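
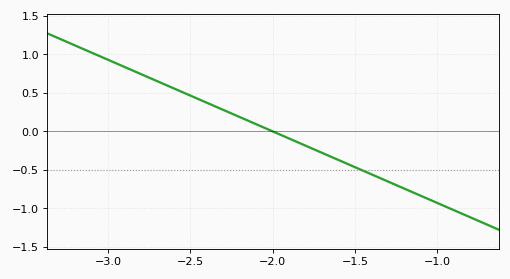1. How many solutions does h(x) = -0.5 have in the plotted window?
1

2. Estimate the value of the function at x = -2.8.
0.75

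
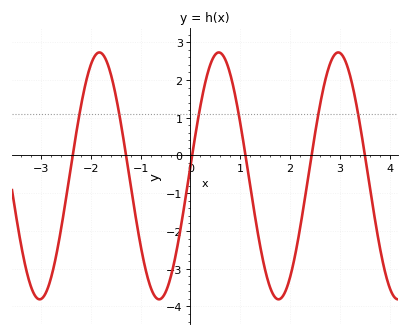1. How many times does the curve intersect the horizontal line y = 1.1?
6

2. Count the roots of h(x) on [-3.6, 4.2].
6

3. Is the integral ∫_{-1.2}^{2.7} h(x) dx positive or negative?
negative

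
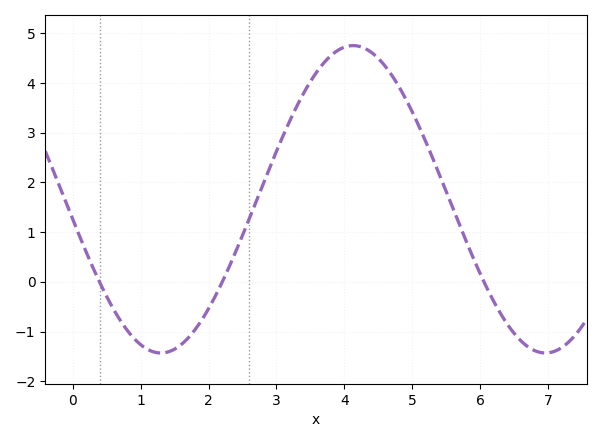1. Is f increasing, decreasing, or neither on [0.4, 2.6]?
neither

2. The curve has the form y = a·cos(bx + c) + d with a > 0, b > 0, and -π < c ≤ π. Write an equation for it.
y = 3.09cos(1.11x + 1.7) + 1.66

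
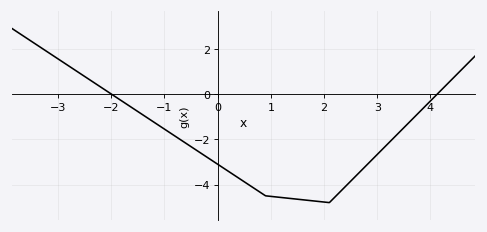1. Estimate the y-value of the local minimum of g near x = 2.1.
-4.8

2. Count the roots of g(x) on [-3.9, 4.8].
2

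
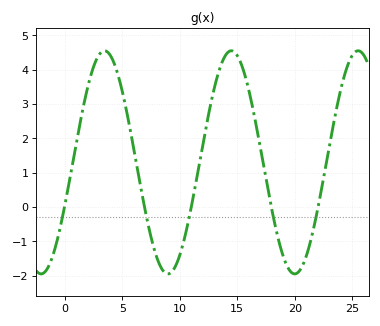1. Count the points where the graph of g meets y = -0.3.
5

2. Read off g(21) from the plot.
-1.4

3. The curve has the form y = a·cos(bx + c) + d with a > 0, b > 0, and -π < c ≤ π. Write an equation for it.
y = 3.25cos(0.57x - 2) + 1.3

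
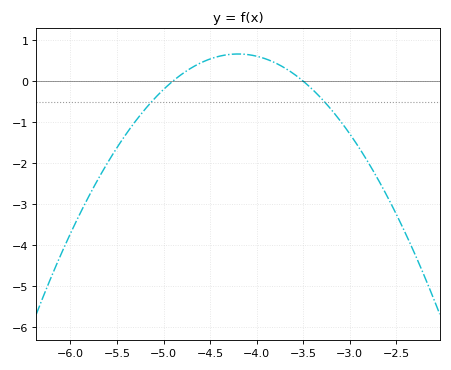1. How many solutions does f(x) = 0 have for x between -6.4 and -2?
2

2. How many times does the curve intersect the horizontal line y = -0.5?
2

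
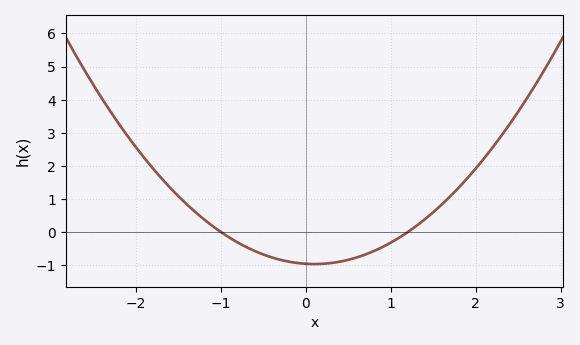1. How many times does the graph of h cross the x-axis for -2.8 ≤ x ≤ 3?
2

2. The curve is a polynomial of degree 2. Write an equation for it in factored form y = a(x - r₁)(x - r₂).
y = 0.8(x + 1)(x - 1.2)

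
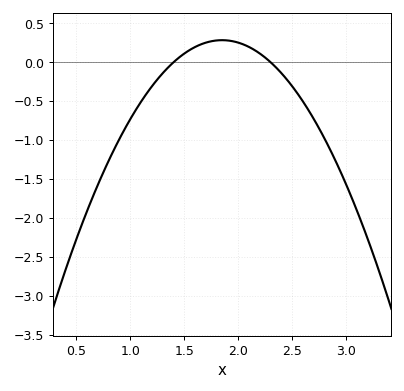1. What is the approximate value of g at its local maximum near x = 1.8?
0.3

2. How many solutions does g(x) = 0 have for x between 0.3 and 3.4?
2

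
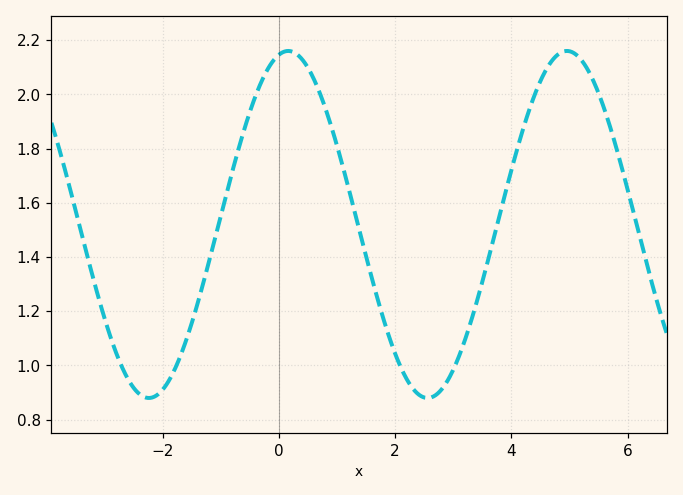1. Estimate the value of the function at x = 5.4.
2.06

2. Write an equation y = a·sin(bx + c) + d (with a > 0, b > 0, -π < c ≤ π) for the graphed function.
y = 0.64sin(1.3x + 1.4) + 1.52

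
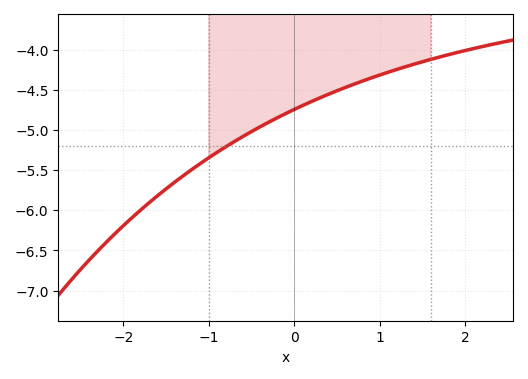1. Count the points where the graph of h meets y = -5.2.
1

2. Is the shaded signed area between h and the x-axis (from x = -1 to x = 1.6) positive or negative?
negative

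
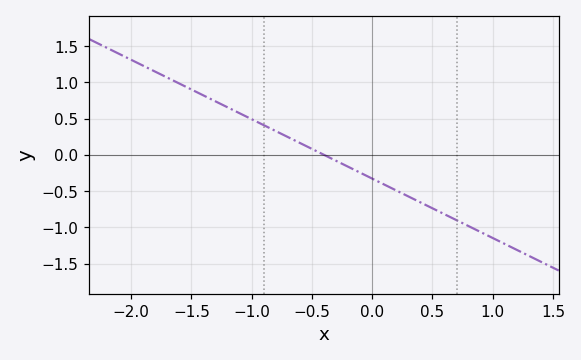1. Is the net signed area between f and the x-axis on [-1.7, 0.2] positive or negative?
positive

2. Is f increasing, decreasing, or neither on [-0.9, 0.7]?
decreasing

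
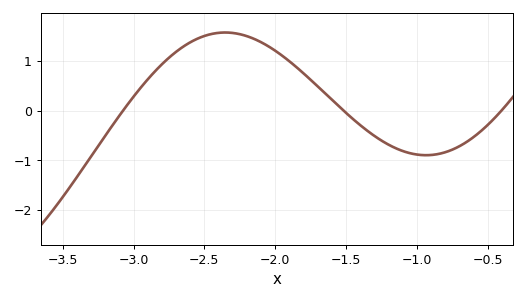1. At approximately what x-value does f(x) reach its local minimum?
-0.95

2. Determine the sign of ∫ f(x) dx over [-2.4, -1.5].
positive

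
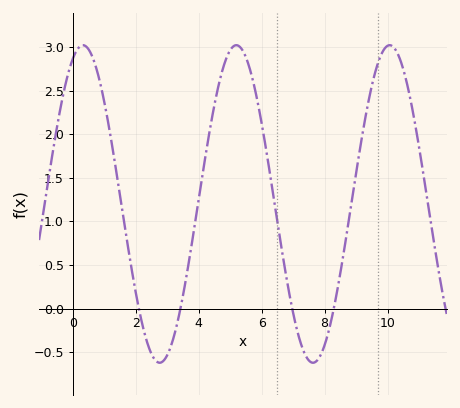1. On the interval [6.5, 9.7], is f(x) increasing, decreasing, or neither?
neither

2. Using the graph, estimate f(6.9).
0.131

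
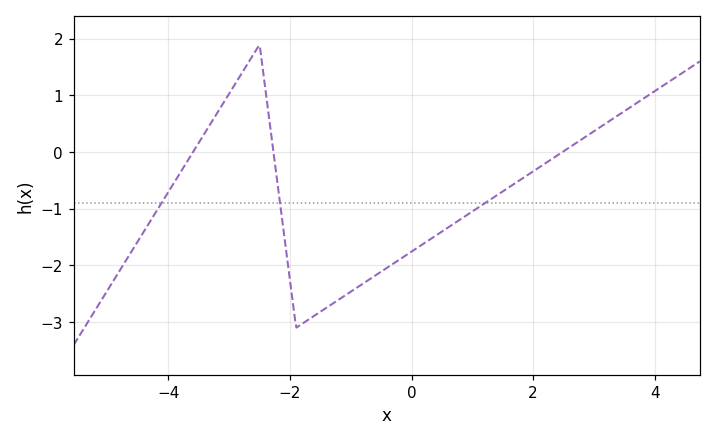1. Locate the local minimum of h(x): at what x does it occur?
-1.9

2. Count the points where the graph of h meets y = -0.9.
3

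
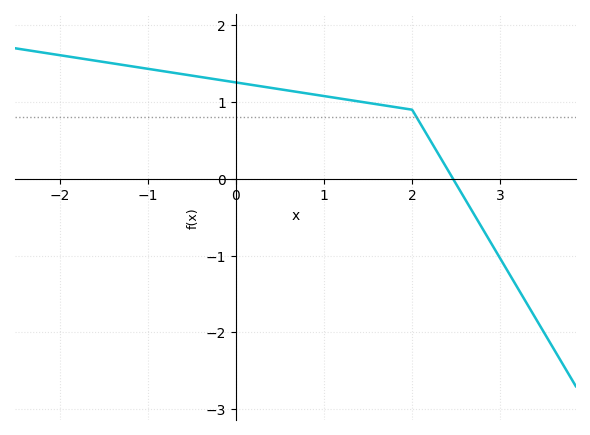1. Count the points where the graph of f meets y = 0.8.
1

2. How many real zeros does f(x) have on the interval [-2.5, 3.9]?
1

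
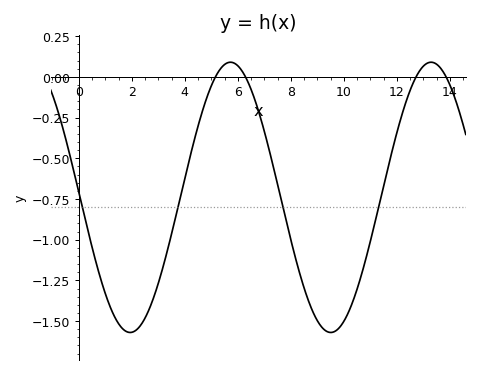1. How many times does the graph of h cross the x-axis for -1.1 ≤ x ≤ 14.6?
4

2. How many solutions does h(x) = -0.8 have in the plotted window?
4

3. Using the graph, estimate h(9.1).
-1.52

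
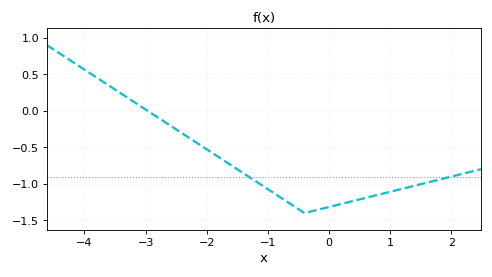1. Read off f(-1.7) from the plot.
-0.691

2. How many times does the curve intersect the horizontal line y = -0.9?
2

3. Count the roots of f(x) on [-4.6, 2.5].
1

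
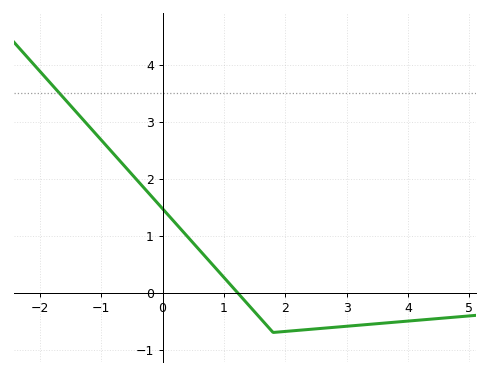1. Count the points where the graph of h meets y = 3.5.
1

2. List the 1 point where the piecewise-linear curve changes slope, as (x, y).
(1.8, -0.7)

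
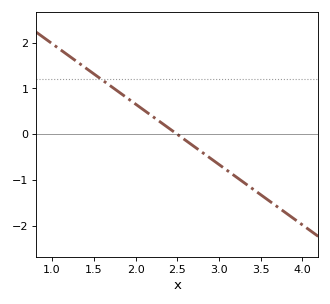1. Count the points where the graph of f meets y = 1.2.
1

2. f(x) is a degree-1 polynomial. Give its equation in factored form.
y = -1.32(x - 2.5)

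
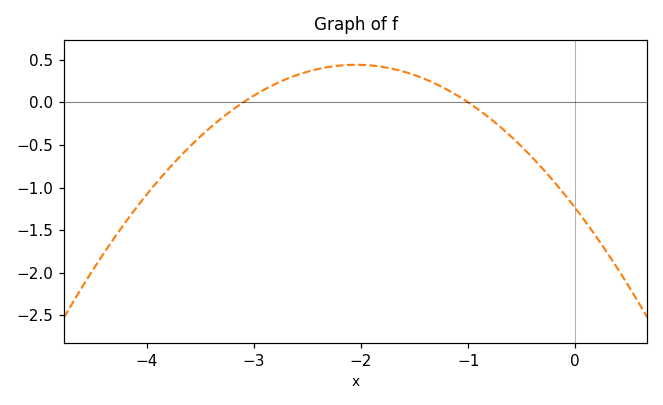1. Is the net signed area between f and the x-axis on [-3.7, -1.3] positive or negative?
positive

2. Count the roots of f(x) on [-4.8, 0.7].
2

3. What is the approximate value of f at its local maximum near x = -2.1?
0.441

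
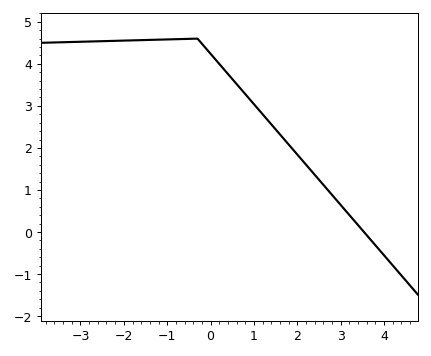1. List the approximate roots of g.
3.54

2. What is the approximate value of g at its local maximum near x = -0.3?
4.6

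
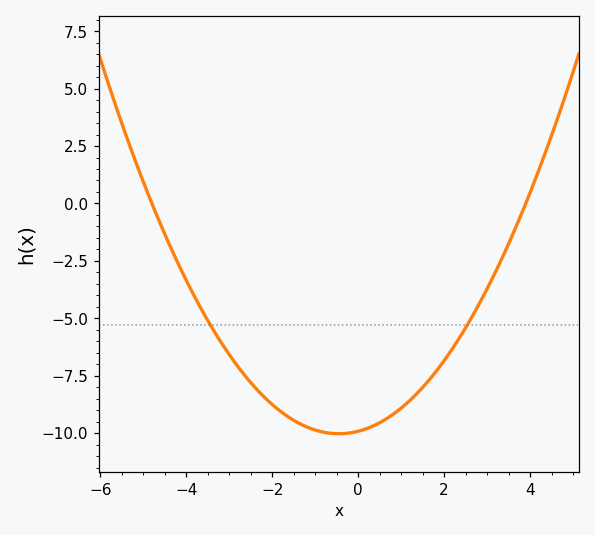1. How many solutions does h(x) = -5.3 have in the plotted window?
2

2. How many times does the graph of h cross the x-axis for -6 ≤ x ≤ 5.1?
2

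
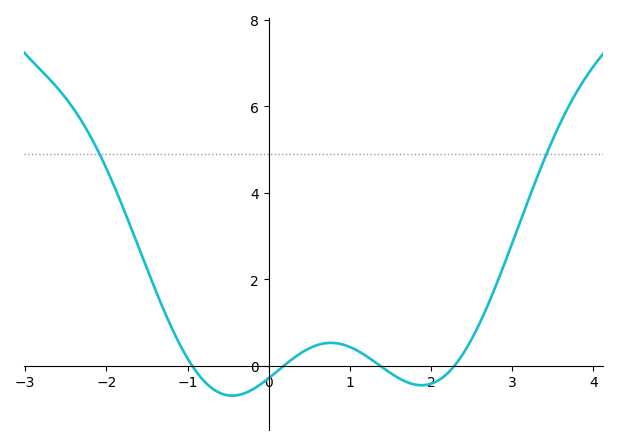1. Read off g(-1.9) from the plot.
4.2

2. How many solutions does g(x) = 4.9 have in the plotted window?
2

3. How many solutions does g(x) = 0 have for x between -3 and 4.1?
4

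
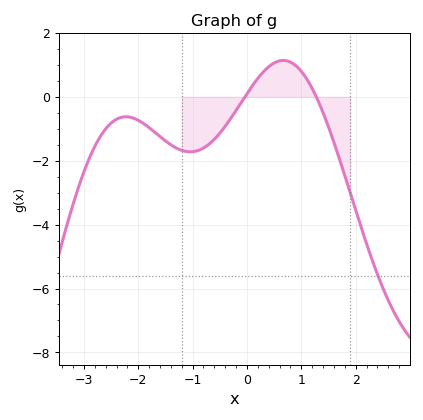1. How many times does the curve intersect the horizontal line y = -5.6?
1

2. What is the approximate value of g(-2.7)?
-1.2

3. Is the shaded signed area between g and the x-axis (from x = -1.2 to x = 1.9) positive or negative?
negative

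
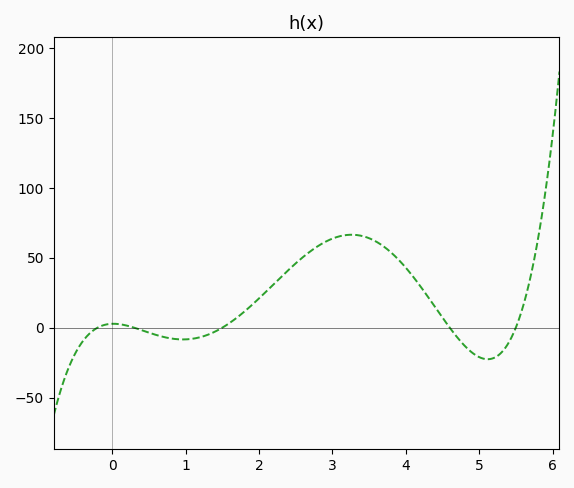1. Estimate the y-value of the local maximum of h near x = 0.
2.81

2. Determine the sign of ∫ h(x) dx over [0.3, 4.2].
positive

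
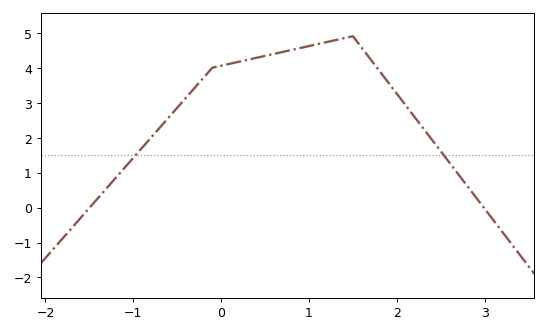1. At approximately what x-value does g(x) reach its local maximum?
1.5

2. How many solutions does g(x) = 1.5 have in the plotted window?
2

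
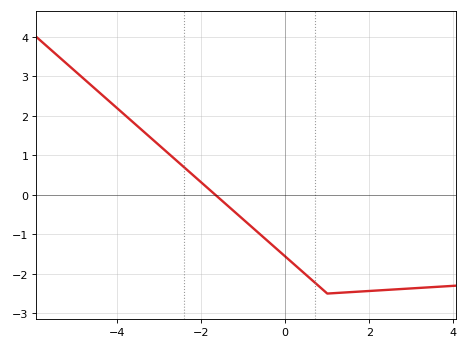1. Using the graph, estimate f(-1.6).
-0.1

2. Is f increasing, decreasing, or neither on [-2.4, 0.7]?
decreasing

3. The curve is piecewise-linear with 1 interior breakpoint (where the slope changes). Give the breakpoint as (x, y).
(1, -2.5)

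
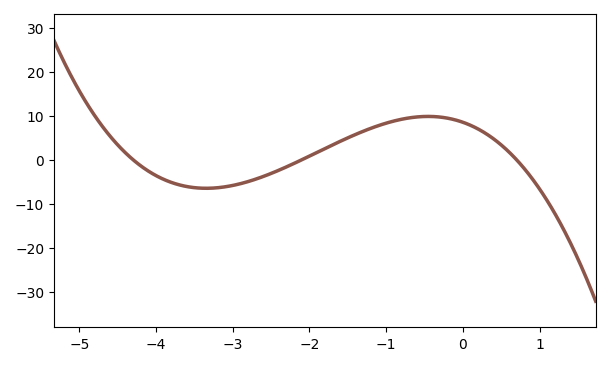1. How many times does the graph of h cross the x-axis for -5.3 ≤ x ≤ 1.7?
3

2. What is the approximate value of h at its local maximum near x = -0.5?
10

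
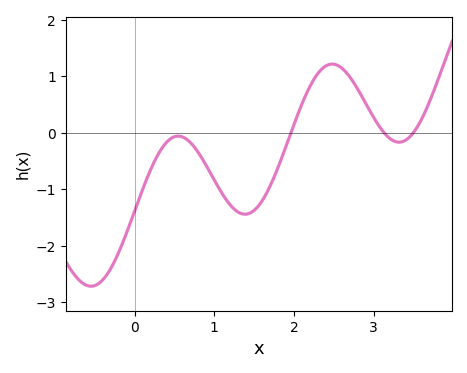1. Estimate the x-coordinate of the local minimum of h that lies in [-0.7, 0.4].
-0.5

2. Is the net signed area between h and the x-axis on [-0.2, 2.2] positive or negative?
negative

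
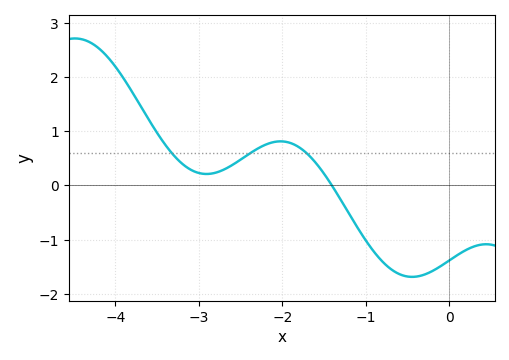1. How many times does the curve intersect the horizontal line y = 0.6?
3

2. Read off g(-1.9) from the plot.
0.781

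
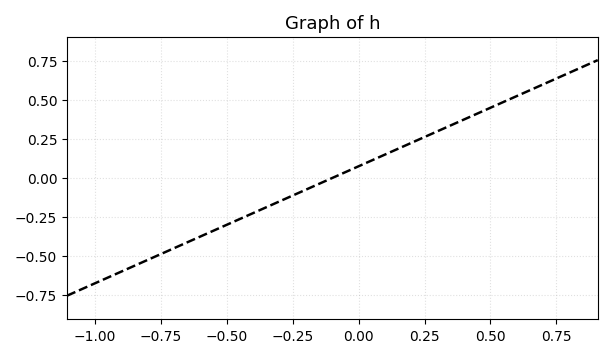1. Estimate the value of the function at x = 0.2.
0.22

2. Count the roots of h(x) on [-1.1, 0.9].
1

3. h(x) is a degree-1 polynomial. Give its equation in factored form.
y = 0.75(x + 0.1)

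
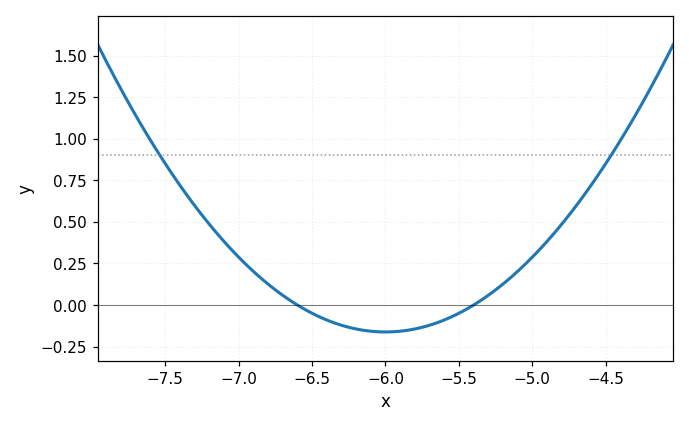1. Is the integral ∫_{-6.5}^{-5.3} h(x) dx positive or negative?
negative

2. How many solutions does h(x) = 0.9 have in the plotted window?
2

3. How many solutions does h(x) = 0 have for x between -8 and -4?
2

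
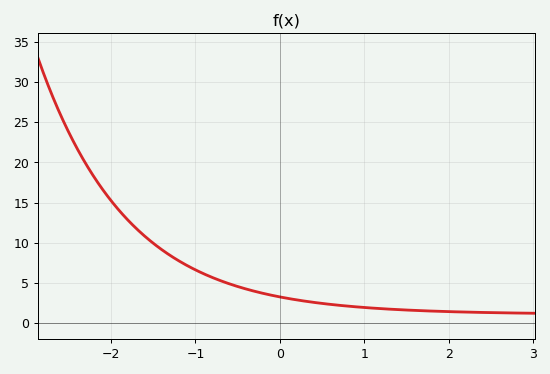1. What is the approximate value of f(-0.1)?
3.46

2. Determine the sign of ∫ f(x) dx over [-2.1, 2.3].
positive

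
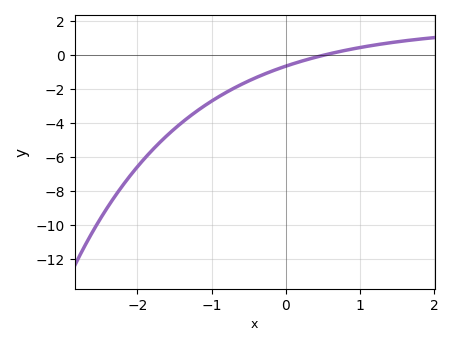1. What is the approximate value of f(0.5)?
0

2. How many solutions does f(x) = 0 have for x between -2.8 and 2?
1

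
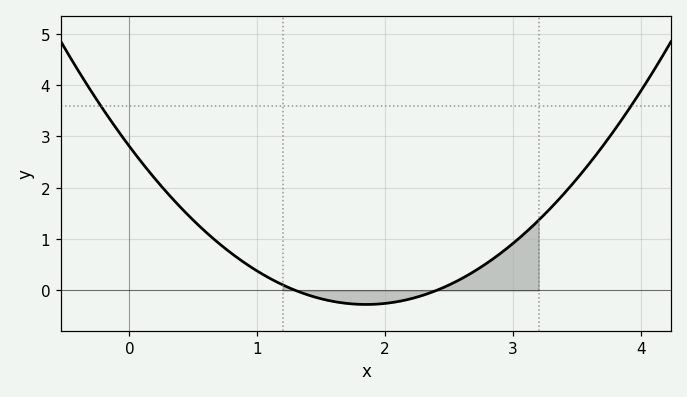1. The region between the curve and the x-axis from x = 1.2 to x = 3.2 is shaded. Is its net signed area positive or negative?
positive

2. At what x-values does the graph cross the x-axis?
1.3, 2.4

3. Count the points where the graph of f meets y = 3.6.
2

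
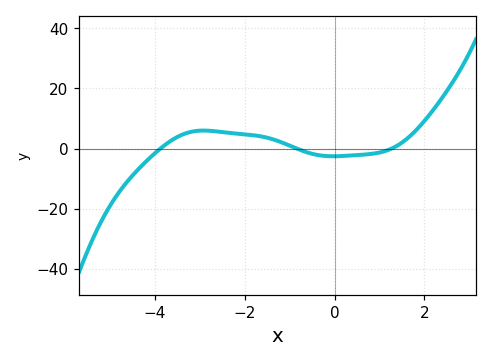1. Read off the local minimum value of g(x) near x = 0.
-2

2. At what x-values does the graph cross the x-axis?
-3.8, -0.8, 1.2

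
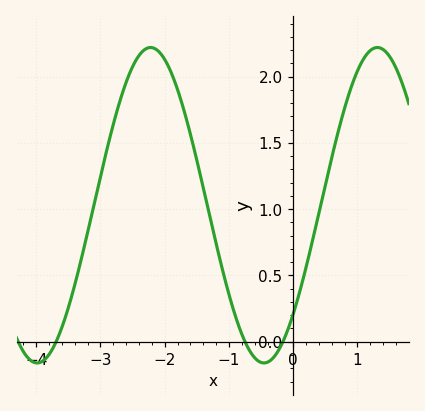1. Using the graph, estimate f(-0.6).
-0.121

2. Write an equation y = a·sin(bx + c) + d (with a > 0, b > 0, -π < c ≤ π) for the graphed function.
y = 1.19sin(1.78x - 0.76) + 1.03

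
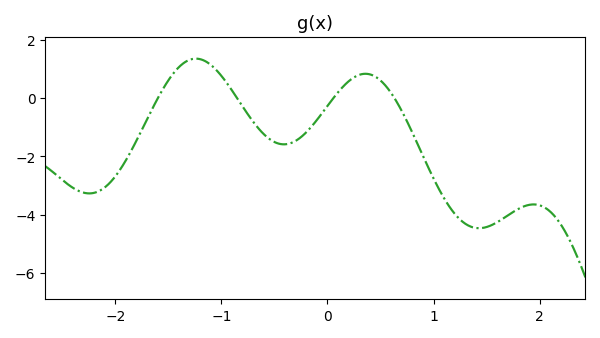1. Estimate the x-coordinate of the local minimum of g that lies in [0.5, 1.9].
1.43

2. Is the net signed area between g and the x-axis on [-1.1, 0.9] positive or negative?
negative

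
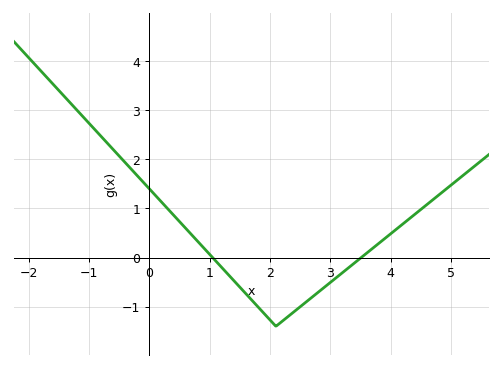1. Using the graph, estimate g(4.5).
1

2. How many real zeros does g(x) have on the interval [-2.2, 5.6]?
2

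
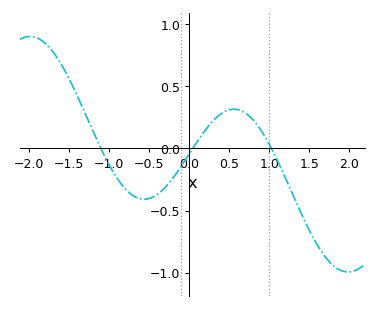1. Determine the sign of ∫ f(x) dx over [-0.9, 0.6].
negative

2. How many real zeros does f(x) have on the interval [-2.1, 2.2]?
3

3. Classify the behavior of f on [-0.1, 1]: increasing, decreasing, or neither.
neither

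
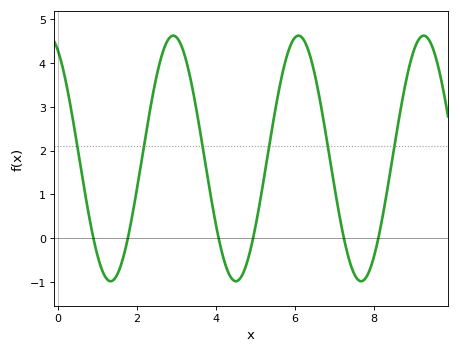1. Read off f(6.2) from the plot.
4.6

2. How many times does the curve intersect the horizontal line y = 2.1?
6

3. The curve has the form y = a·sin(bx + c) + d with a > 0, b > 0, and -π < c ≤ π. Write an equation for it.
y = 2.81sin(2x + 2.1) + 1.82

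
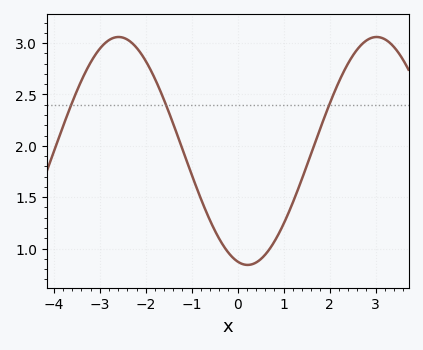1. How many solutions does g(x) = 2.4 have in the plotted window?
3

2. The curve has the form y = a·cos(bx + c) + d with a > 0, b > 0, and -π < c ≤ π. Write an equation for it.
y = 1.11cos(1.1x + 2.9) + 1.95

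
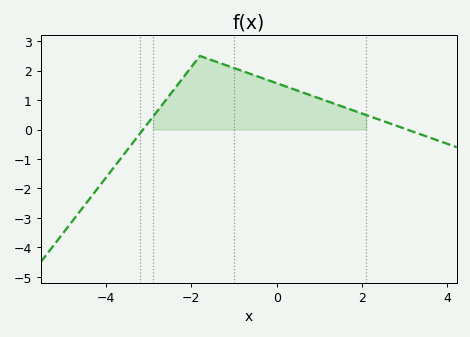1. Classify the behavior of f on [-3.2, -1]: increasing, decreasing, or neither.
neither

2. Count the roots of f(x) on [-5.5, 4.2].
2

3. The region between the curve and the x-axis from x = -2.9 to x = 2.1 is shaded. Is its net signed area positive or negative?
positive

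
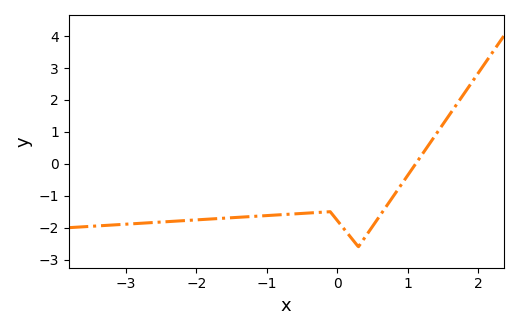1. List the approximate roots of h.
1.11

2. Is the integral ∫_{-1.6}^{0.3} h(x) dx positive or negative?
negative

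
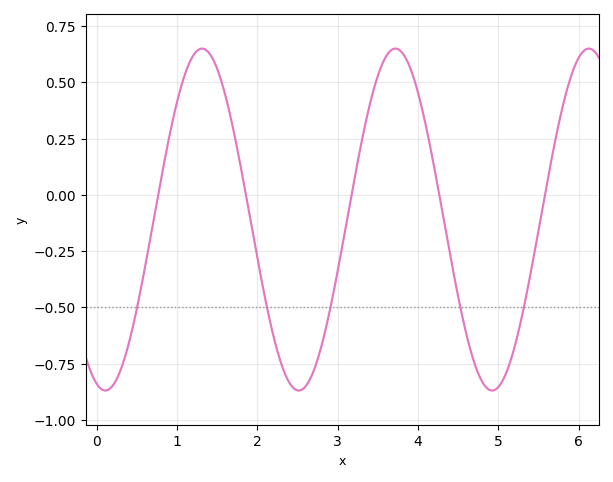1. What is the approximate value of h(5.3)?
-0.529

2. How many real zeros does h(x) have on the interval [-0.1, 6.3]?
5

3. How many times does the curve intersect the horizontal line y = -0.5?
5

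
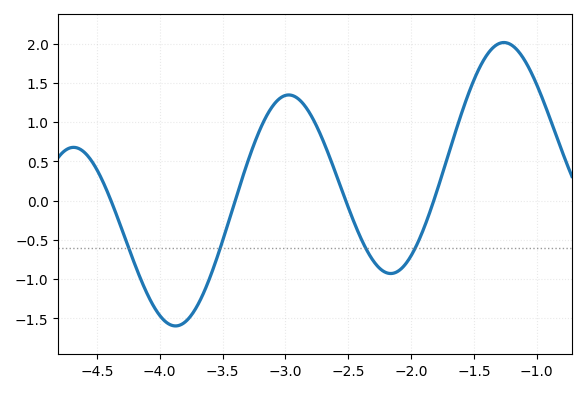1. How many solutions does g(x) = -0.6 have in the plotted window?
4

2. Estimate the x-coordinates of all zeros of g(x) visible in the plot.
-4.4, -3.4, -2.5, -1.8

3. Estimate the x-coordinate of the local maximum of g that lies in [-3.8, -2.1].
-3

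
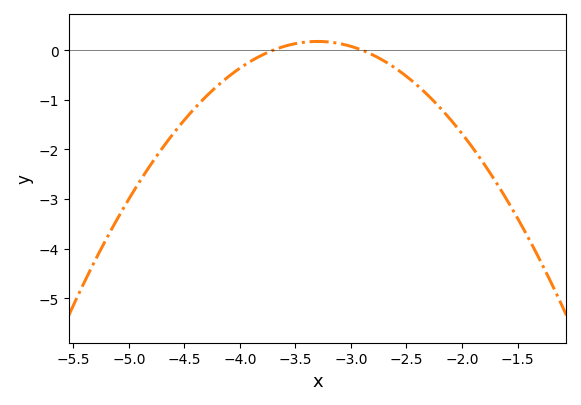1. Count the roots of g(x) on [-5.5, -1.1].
2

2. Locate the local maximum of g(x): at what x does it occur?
-3.3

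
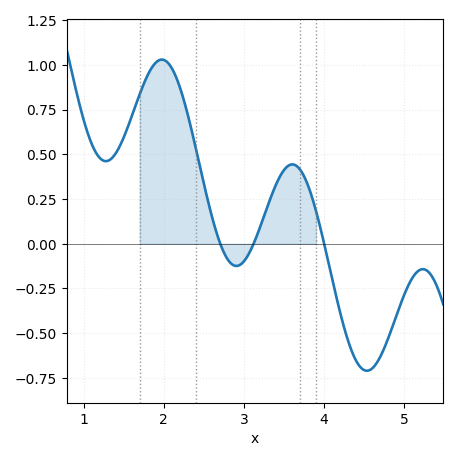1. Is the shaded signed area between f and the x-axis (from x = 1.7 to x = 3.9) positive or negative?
positive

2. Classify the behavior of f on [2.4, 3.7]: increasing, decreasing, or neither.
neither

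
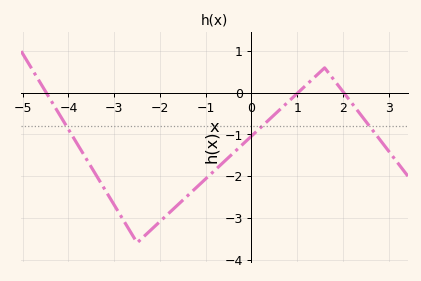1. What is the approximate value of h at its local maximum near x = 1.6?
0.6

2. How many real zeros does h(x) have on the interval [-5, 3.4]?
3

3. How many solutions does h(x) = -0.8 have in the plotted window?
3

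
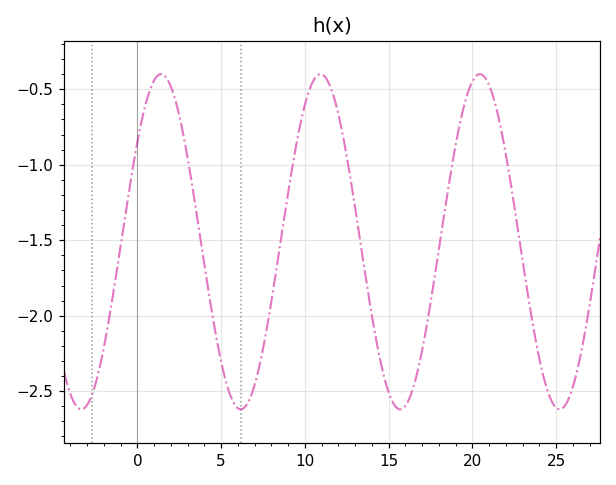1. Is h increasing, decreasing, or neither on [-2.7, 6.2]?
neither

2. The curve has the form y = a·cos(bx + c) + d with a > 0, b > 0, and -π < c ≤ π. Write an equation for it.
y = 1.11cos(0.66x - 0.93) - 1.51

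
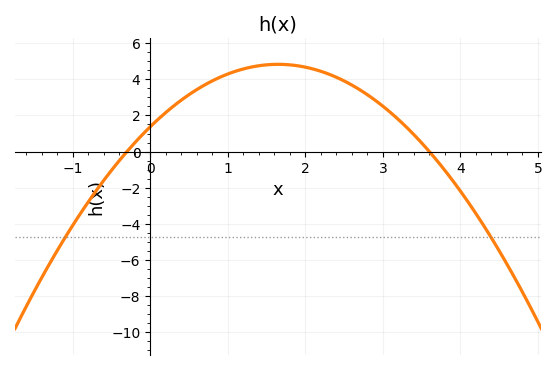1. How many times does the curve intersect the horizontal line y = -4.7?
2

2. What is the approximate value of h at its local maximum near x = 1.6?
4.83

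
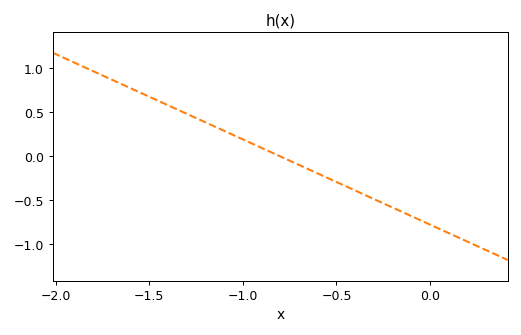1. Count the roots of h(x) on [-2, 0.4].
1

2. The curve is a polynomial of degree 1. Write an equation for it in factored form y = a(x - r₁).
y = -0.97(x + 0.8)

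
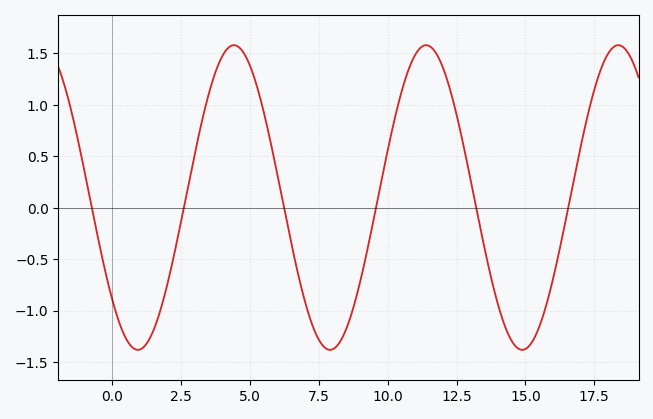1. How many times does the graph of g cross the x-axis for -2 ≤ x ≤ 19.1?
6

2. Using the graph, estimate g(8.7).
-1.02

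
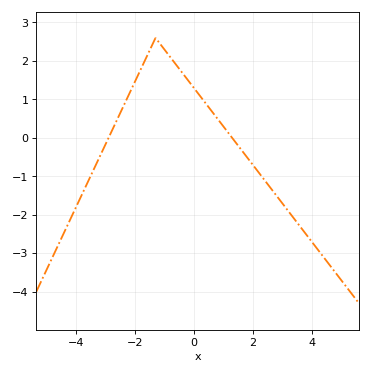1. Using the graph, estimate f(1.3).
0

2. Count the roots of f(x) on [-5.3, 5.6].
2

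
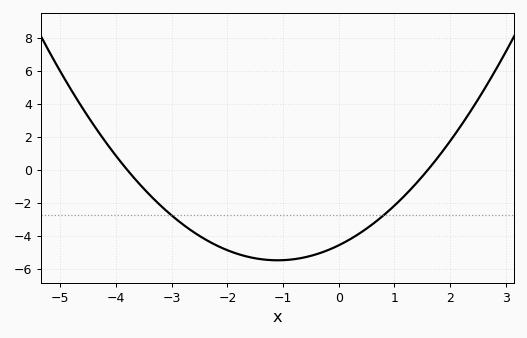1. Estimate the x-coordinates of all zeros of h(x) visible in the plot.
-3.8, 1.6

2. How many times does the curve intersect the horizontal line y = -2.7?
2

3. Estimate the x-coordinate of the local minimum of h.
-1.1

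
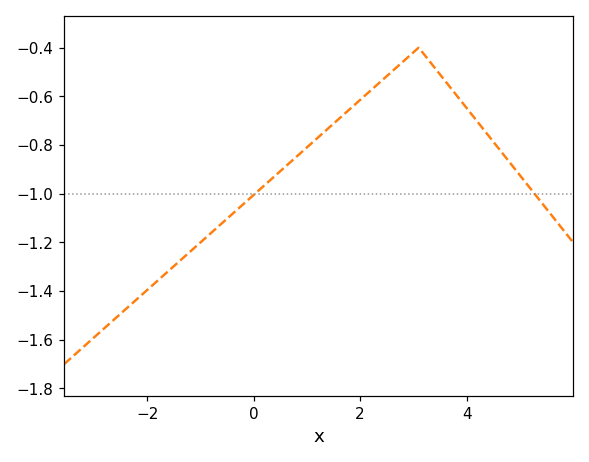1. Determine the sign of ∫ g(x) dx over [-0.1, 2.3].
negative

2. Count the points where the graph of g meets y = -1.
2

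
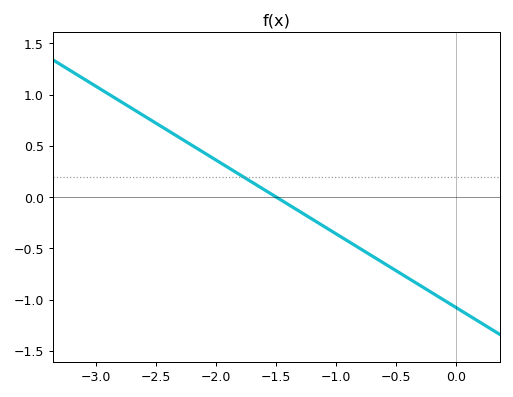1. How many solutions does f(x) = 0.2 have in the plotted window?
1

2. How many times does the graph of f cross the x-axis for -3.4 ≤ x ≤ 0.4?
1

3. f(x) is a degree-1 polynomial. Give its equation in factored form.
y = -0.72(x + 1.5)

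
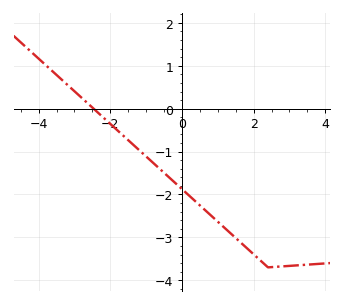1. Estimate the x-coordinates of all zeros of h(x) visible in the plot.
-2.4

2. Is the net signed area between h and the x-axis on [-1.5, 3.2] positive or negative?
negative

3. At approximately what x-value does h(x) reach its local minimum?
2.4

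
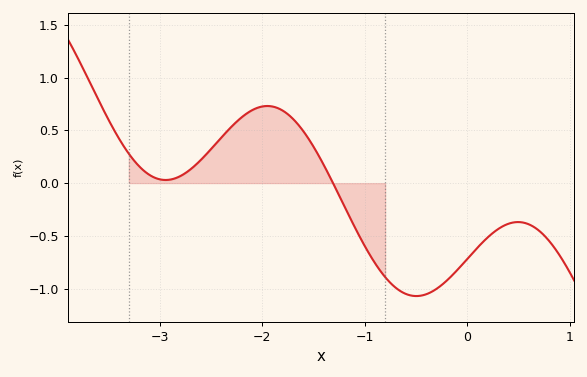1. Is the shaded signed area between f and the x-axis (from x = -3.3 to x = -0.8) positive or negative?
positive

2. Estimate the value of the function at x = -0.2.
-0.925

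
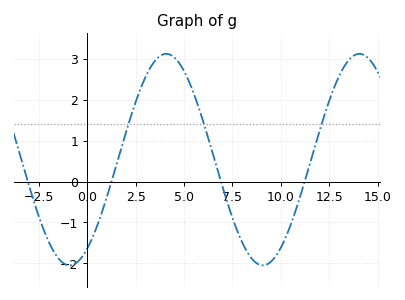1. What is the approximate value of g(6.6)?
0.5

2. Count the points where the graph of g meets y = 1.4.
3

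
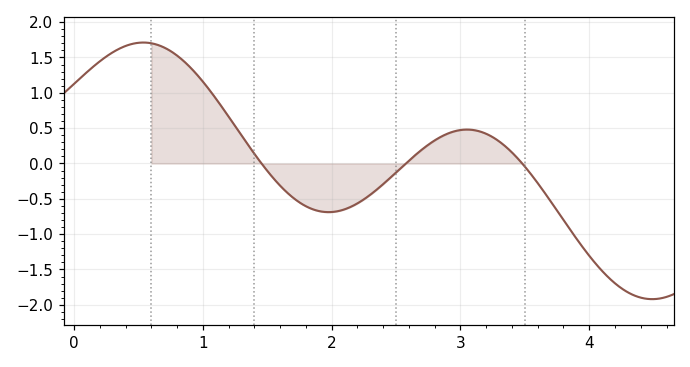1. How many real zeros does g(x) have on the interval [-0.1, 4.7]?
3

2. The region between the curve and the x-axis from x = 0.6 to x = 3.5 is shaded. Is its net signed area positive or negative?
positive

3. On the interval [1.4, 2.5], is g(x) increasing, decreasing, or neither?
neither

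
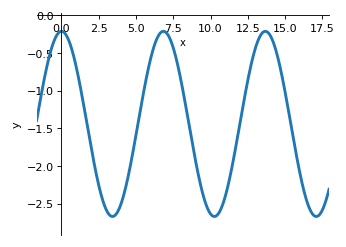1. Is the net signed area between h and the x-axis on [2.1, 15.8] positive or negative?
negative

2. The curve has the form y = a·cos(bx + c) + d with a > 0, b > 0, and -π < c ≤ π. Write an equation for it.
y = 1.23cos(0.92x - 0.01) - 1.44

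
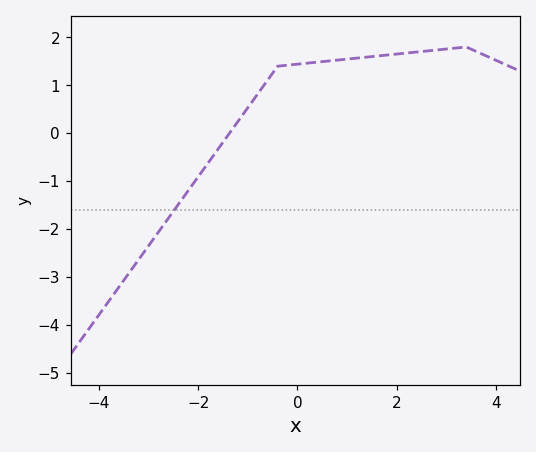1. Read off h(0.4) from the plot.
1.5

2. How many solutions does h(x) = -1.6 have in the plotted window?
1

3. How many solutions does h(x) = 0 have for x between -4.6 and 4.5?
1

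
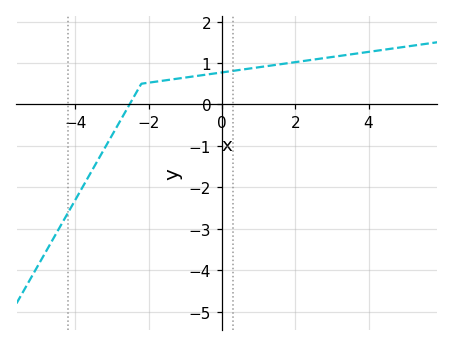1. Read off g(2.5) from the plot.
1.1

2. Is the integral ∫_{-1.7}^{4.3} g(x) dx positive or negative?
positive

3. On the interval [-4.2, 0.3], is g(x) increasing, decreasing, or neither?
increasing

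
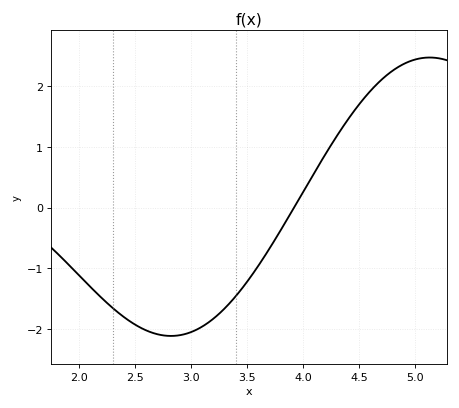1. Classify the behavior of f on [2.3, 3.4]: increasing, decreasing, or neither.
neither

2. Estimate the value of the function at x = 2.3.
-1.65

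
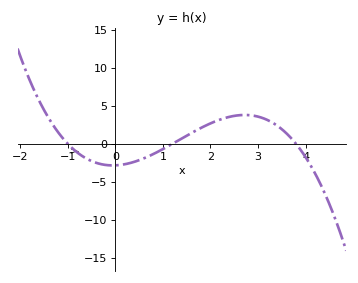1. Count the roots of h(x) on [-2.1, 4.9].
3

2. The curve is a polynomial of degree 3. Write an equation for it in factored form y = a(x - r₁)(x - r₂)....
y = -0.62(x + 1)(x - 1.2)(x - 3.8)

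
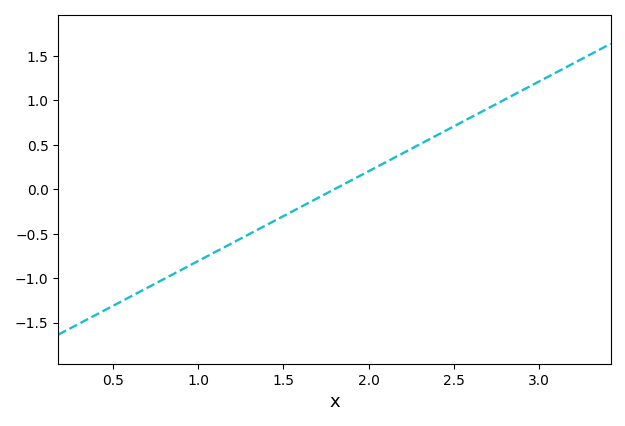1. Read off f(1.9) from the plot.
0.101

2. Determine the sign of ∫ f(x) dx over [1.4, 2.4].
positive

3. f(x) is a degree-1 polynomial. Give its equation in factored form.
y = 1.01(x - 1.8)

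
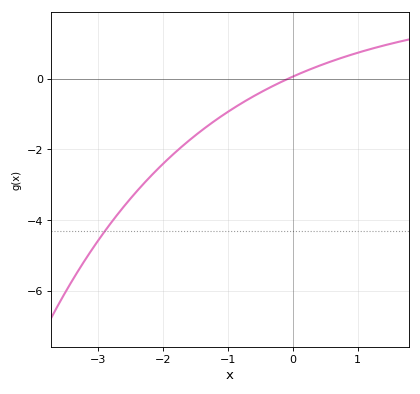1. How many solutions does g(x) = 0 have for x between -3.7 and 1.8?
1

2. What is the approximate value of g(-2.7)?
-3.84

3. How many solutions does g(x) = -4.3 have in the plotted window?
1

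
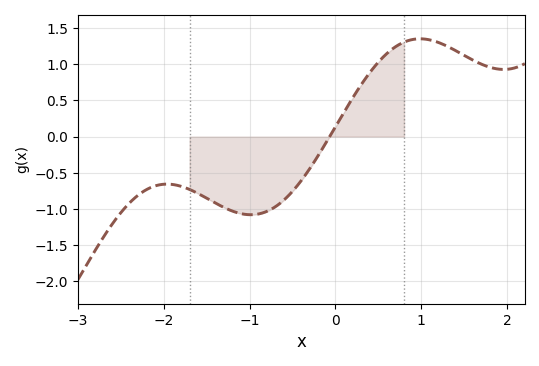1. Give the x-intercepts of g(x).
-0.1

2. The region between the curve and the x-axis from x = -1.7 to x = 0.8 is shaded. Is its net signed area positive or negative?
negative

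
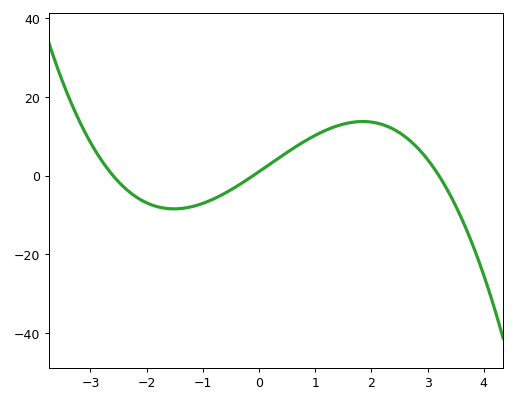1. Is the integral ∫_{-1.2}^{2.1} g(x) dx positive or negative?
positive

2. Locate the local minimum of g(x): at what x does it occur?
-1.6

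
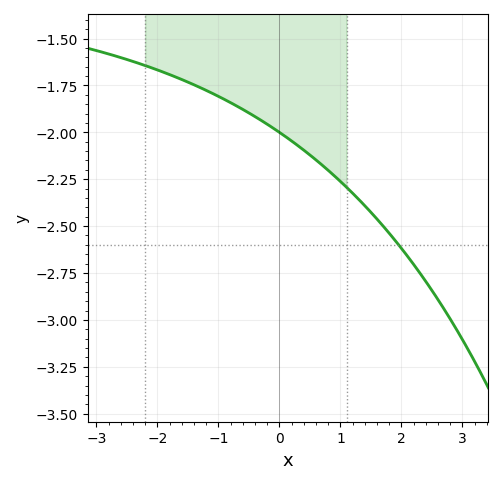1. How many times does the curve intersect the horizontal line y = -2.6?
1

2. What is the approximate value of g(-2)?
-1.67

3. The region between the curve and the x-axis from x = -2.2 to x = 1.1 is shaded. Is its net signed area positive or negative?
negative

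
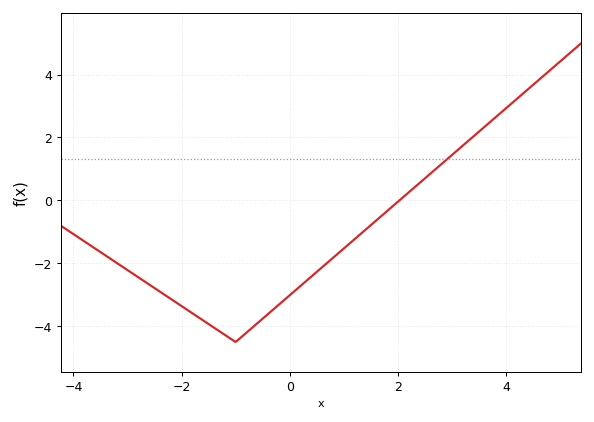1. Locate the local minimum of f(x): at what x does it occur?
-1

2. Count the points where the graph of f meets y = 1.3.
1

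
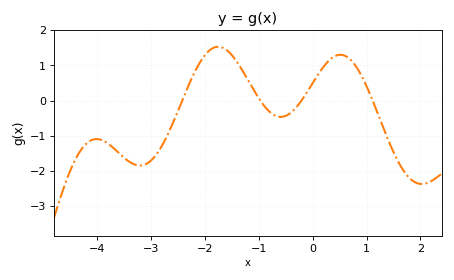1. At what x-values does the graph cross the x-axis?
-2.4, -1, -0.2, 1.1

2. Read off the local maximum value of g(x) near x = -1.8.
1.5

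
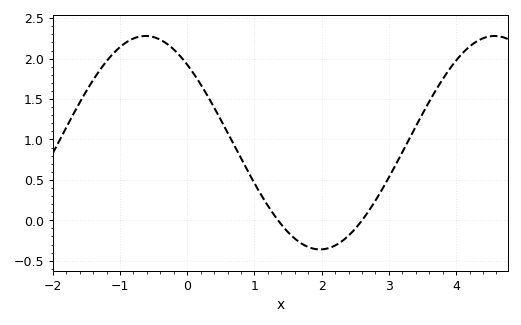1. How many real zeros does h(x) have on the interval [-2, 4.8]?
2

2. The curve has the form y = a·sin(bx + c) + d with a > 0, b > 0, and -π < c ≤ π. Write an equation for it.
y = 1.32sin(1.2x + 2.3) + 0.96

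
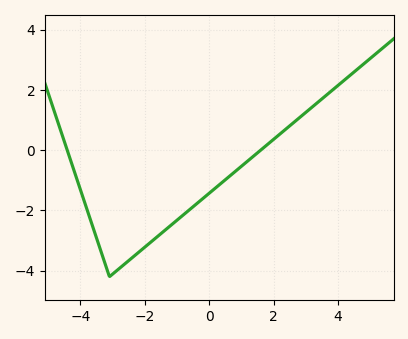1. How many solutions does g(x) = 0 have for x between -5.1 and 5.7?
2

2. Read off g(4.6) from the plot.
2.6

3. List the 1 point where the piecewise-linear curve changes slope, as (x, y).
(-3.1, -4.2)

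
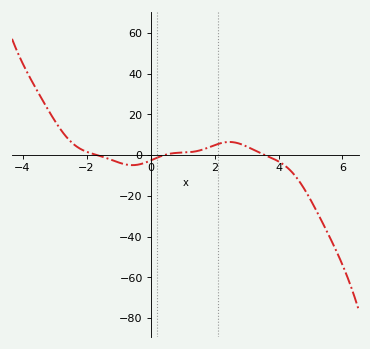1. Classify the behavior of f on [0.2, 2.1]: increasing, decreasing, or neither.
increasing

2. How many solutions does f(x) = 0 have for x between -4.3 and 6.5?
3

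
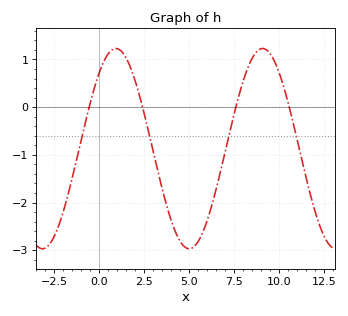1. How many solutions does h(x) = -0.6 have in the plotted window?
4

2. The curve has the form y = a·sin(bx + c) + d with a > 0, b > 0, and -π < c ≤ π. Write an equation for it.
y = 2.1sin(0.77x + 0.862) - 0.87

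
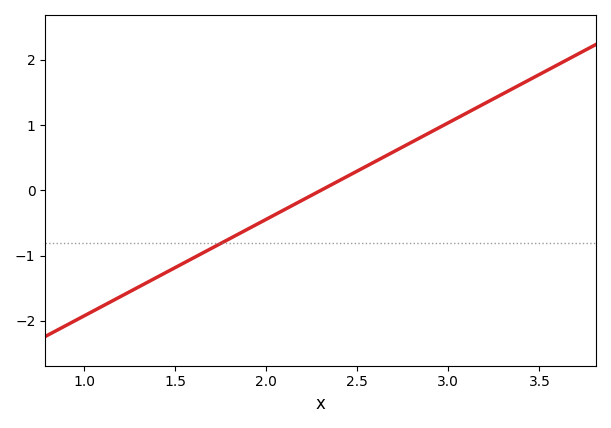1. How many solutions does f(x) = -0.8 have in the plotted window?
1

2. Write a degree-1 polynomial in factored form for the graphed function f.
y = 1.48(x - 2.3)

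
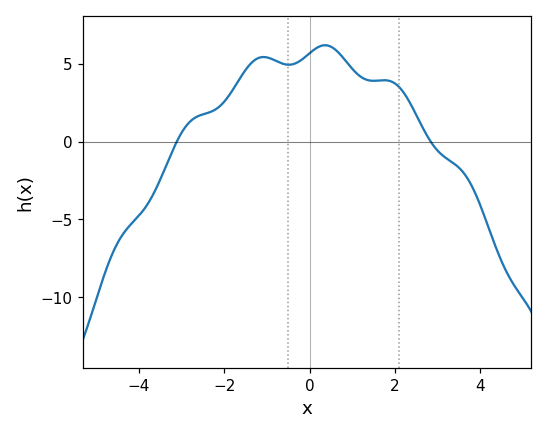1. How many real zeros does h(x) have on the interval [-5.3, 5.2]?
2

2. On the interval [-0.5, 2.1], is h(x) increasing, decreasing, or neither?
neither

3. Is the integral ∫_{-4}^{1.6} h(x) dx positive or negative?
positive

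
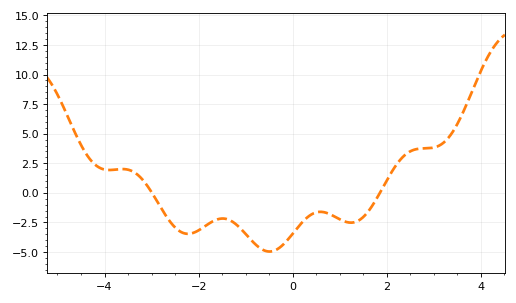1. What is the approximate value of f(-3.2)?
1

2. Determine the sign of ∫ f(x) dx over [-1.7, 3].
negative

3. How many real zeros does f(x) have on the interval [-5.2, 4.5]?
2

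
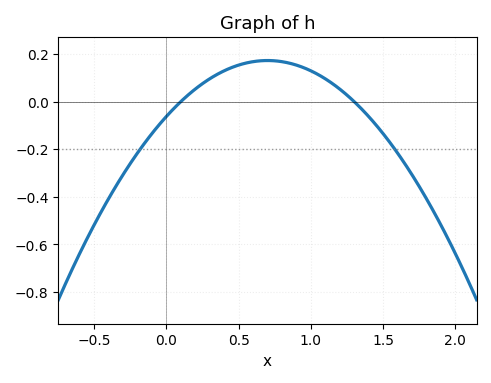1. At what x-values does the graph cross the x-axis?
0.1, 1.3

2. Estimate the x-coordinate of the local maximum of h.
0.7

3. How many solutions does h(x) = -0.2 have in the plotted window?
2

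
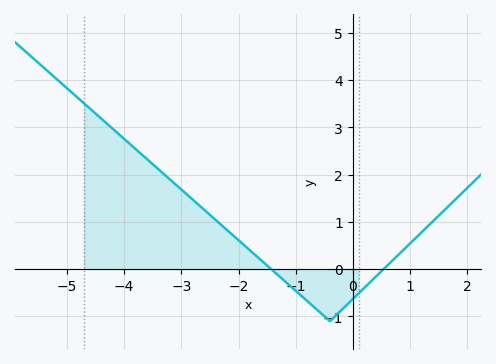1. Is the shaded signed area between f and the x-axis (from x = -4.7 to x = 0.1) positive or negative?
positive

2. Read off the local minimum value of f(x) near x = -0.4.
-1.1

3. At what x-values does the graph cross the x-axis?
-1.4, 0.6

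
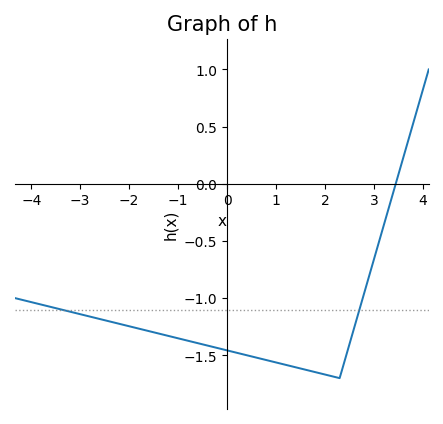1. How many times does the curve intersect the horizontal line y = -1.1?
2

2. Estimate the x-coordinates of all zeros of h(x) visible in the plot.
3.4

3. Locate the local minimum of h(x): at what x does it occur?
2.2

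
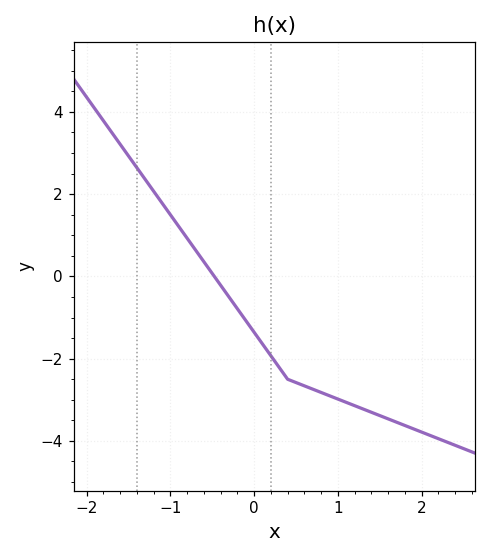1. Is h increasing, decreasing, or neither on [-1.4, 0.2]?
decreasing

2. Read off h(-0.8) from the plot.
0.929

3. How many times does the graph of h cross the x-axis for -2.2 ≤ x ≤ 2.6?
1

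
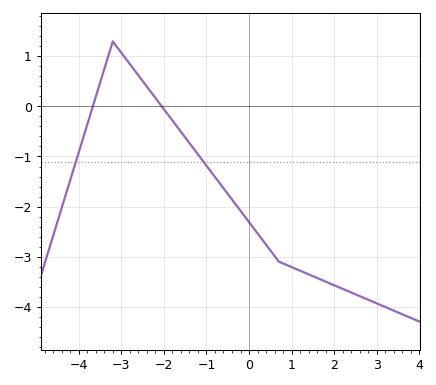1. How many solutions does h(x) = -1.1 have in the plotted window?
2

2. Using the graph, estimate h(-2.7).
0.736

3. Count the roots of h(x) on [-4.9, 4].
2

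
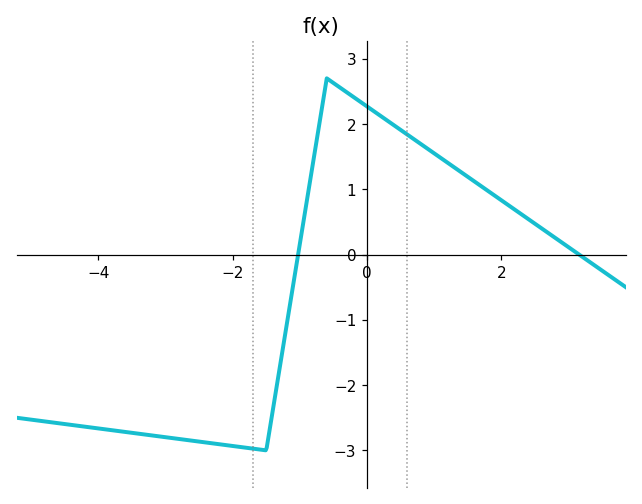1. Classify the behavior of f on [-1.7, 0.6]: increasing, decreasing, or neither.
neither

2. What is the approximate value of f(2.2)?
0.688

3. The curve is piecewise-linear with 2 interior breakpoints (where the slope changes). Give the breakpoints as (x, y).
(-1.5, -3); (-0.6, 2.7)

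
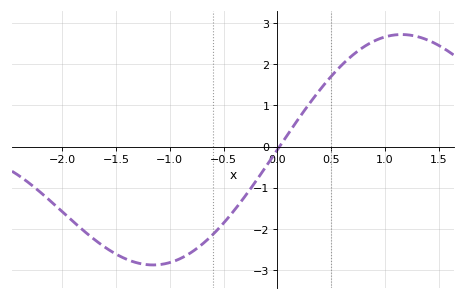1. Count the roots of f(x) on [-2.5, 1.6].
1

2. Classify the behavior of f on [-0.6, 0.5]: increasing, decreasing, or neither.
increasing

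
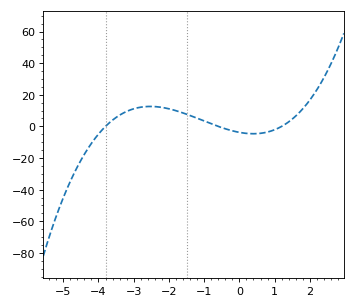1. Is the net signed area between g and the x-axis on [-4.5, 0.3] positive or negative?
positive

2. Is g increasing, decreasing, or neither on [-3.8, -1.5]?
neither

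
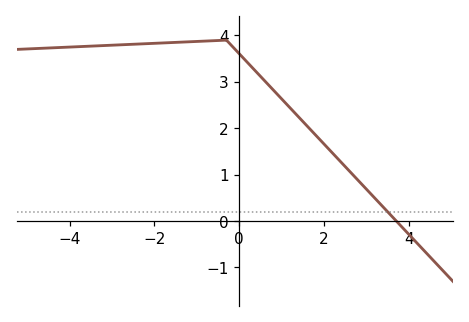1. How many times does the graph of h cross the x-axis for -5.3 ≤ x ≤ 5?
1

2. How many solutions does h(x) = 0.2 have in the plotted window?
1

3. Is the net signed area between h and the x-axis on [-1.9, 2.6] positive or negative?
positive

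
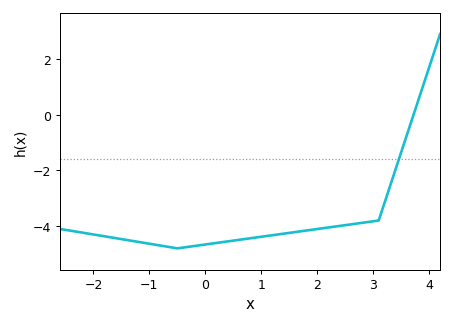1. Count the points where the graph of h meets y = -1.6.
1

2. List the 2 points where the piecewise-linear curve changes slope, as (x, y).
(-0.5, -4.8); (3.1, -3.8)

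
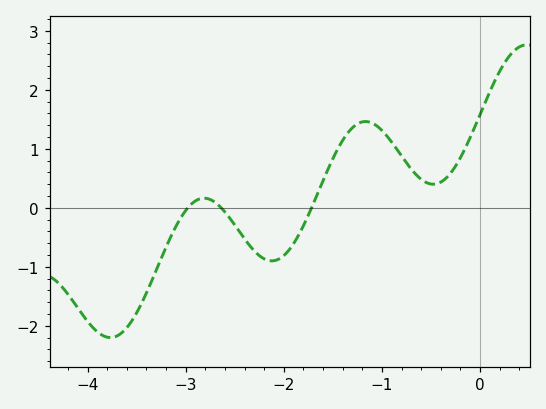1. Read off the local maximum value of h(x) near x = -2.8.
0.162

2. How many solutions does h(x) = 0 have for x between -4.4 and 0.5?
3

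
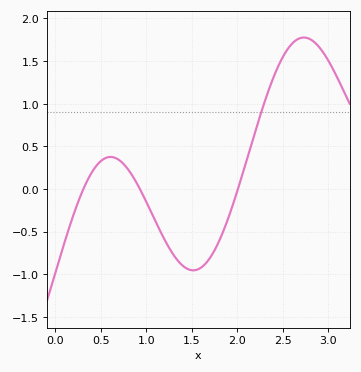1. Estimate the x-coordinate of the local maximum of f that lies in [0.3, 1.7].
0.6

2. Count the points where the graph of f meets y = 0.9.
1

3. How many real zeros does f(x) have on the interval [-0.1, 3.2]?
3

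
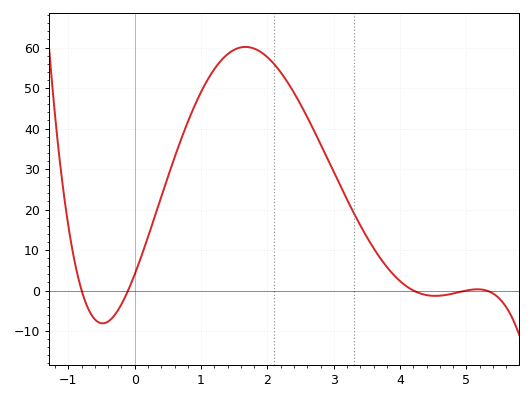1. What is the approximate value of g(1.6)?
60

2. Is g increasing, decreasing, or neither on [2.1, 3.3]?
decreasing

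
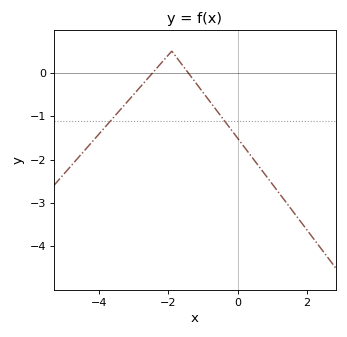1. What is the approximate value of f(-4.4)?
-1.77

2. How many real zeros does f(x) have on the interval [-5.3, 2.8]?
2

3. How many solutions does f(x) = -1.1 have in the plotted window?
2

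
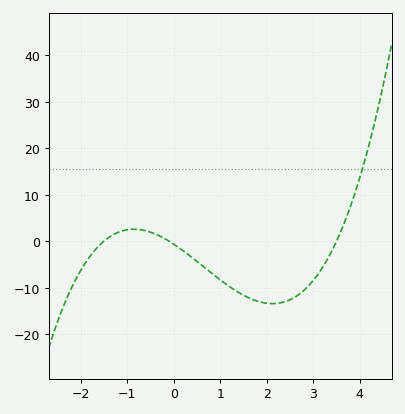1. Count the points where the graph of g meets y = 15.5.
1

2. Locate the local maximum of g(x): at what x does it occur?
-0.9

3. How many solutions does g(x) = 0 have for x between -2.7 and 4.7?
3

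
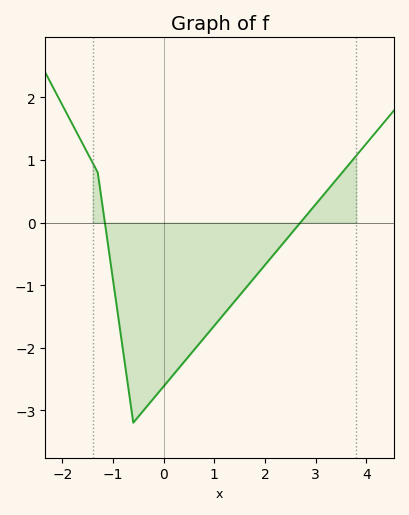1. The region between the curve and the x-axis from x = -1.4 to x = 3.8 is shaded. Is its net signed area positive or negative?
negative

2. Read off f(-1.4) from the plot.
0.954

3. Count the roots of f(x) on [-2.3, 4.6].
2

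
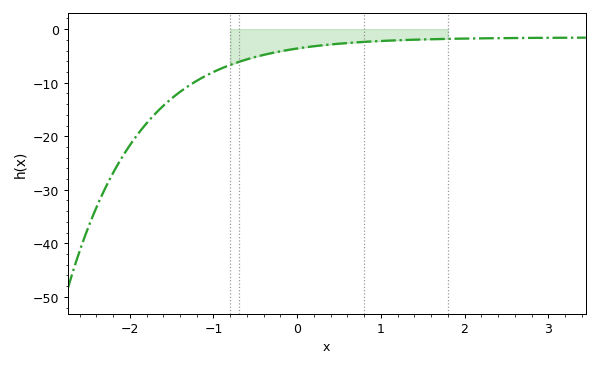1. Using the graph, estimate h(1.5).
-2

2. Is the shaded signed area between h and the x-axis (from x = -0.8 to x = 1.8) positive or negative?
negative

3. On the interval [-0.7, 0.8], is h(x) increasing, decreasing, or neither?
increasing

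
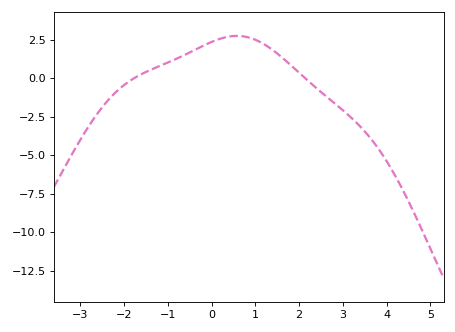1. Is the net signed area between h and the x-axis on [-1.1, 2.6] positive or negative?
positive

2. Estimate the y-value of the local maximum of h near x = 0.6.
2.8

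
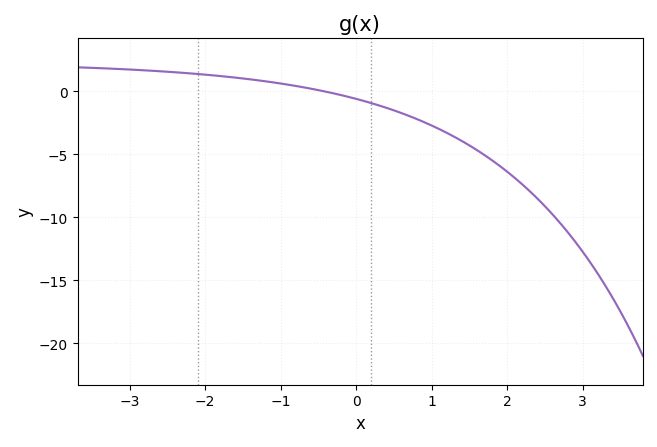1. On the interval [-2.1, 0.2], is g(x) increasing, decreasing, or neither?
decreasing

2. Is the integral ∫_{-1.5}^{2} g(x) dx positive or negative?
negative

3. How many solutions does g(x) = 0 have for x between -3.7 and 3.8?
1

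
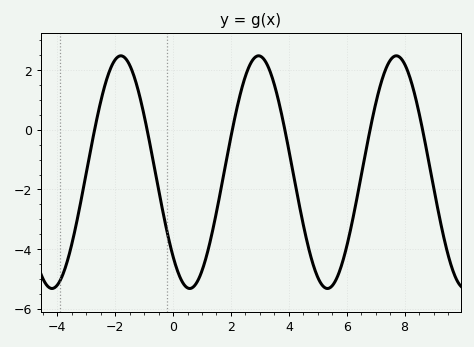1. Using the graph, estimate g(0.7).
-5.2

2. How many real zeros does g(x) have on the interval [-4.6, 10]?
6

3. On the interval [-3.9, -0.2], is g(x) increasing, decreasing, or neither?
neither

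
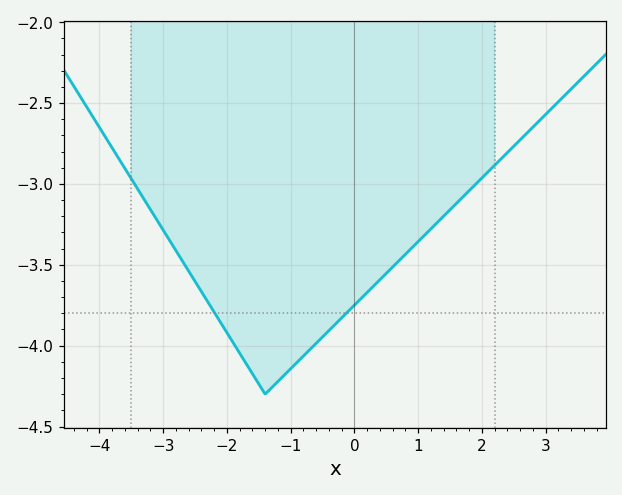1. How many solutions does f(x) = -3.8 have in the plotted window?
2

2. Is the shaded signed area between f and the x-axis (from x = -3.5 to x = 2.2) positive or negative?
negative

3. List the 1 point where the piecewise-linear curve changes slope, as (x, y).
(-1.4, -4.3)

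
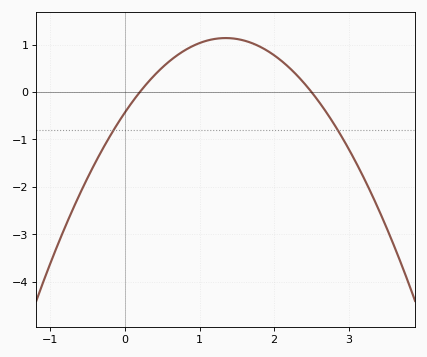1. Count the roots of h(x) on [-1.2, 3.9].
2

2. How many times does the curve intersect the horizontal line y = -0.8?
2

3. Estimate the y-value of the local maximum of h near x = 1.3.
1.1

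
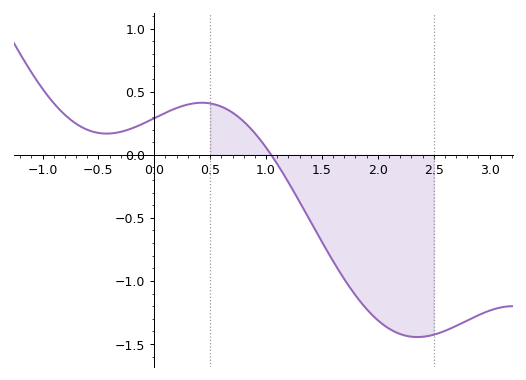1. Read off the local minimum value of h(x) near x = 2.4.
-1.45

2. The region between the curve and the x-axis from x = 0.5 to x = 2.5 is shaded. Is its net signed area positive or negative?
negative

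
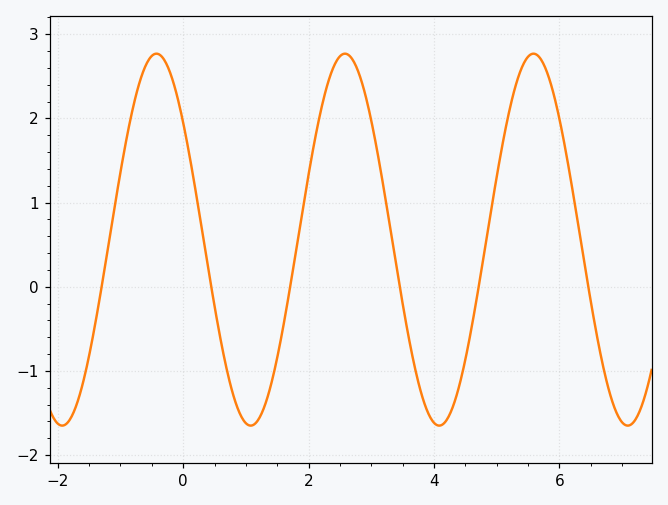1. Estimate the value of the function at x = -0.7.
2.4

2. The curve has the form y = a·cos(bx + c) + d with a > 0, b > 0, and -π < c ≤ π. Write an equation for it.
y = 2.21cos(2.1x + 0.89) + 0.56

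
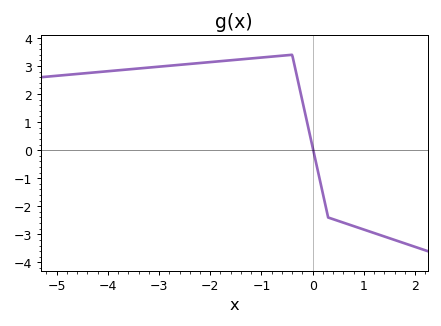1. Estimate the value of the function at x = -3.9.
2.8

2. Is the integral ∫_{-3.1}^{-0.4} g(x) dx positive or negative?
positive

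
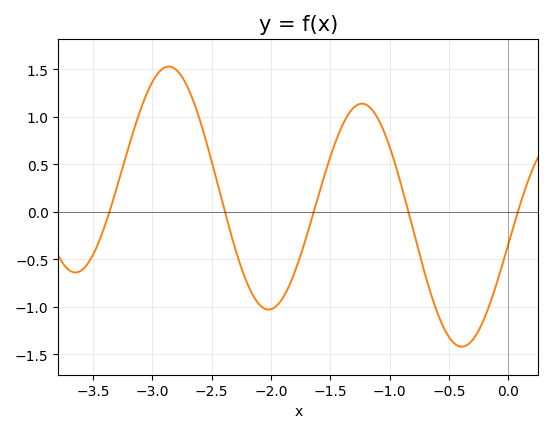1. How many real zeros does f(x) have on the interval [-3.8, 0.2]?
5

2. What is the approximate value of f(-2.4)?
0.05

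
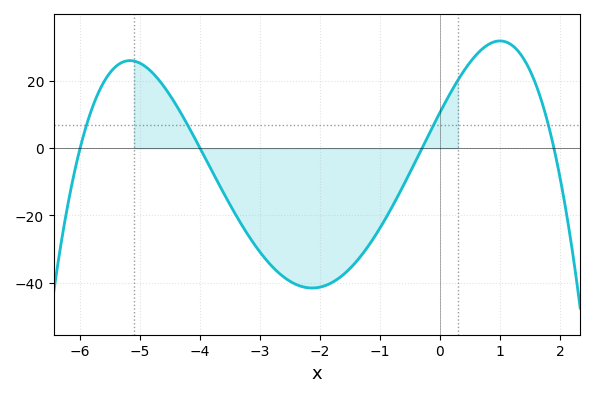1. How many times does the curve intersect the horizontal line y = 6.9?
4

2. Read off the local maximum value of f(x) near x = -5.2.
26.1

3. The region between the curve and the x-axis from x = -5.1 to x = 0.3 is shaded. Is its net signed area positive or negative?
negative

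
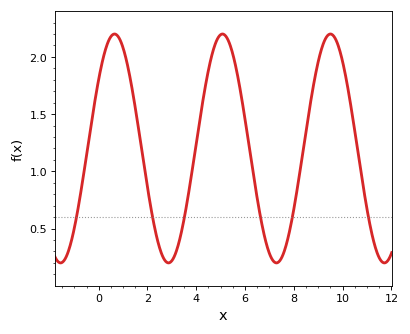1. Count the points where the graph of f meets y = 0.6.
6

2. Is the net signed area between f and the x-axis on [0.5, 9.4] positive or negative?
positive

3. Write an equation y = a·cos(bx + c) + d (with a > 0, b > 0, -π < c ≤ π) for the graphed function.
y = 1cos(1.42x - 0.922) + 1.2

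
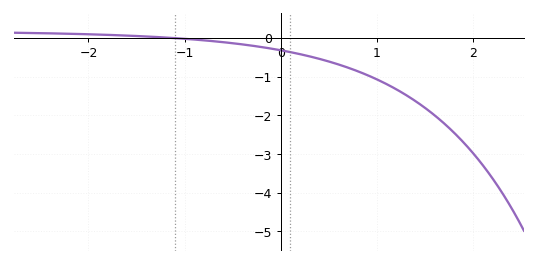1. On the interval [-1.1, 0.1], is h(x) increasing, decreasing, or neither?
decreasing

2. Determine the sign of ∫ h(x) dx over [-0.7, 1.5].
negative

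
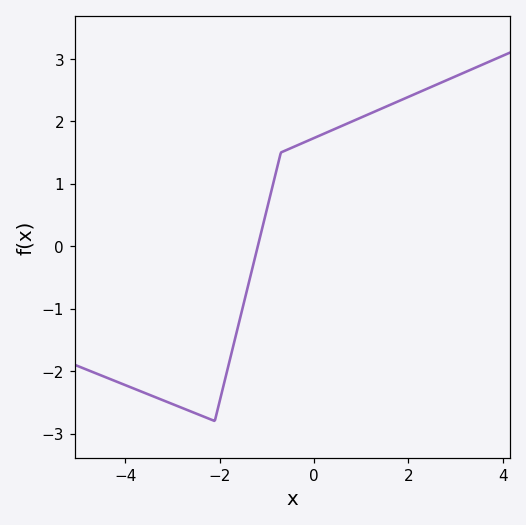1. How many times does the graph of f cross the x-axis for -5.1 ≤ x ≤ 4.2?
1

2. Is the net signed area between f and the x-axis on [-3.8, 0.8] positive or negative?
negative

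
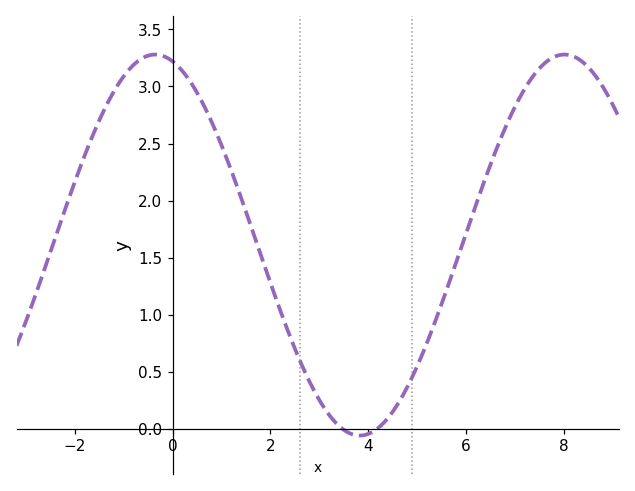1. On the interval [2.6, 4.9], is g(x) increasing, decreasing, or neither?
neither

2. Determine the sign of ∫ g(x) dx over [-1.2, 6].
positive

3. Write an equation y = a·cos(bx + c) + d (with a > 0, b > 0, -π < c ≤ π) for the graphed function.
y = 1.67cos(0.75x + 0.27) + 1.61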